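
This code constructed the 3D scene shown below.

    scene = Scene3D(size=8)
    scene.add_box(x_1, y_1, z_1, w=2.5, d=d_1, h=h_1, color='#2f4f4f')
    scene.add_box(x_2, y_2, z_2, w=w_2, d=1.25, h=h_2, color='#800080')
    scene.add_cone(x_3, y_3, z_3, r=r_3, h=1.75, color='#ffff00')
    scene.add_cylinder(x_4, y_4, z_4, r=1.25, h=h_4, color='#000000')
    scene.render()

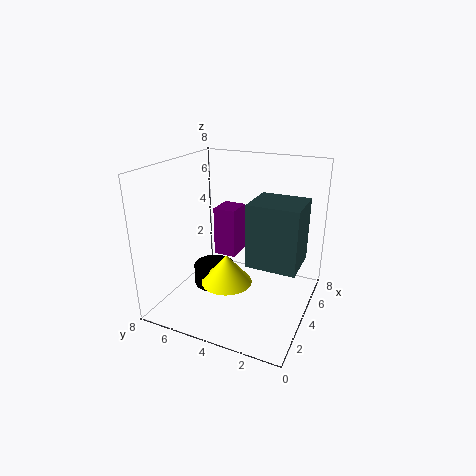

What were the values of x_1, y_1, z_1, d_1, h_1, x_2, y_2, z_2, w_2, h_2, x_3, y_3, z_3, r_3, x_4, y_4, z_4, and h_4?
x_1 = 3.25
y_1 = 0.5
z_1 = 2.75
d_1 = 2.75
h_1 = 3.5
x_2 = 4
y_2 = 4.25
z_2 = 2.75
w_2 = 1.5
h_2 = 2.75
x_3 = 4
y_3 = 4.75
z_3 = 1
r_3 = 1.5
x_4 = 4.75
y_4 = 6
z_4 = 0.25
h_4 = 1.25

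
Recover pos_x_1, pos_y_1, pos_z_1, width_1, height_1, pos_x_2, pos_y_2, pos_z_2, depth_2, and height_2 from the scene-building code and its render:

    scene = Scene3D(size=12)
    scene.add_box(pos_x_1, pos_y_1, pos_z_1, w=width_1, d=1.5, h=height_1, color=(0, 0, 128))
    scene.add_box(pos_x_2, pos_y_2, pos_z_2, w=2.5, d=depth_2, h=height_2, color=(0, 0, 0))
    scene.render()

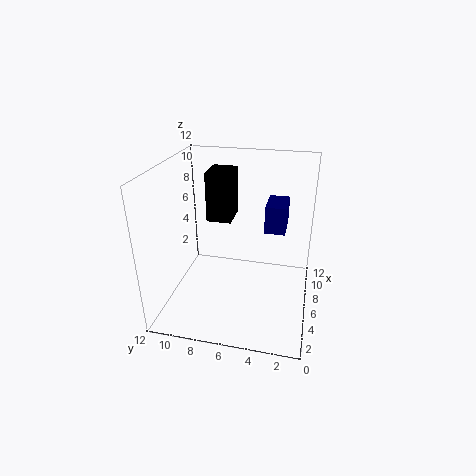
pos_x_1 = 3.5; pos_y_1 = 2; pos_z_1 = 8; width_1 = 2.5; height_1 = 2; pos_x_2 = 5.5; pos_y_2 = 6.5; pos_z_2 = 7.5; depth_2 = 2; height_2 = 4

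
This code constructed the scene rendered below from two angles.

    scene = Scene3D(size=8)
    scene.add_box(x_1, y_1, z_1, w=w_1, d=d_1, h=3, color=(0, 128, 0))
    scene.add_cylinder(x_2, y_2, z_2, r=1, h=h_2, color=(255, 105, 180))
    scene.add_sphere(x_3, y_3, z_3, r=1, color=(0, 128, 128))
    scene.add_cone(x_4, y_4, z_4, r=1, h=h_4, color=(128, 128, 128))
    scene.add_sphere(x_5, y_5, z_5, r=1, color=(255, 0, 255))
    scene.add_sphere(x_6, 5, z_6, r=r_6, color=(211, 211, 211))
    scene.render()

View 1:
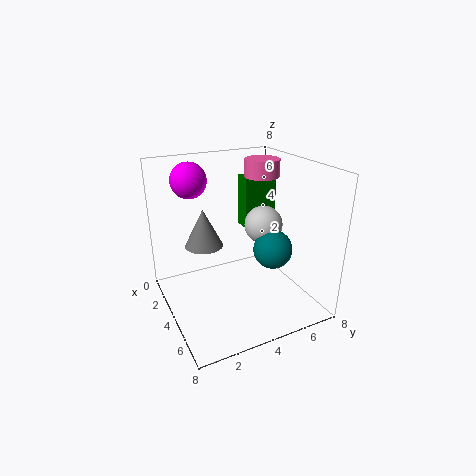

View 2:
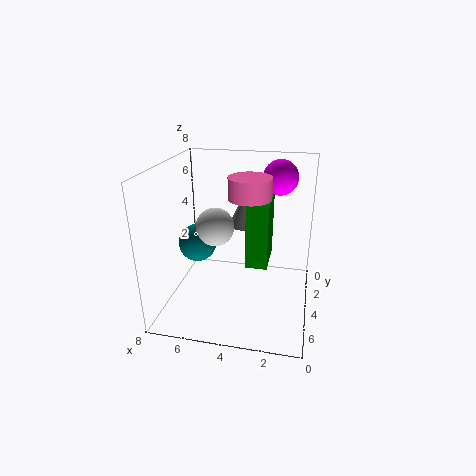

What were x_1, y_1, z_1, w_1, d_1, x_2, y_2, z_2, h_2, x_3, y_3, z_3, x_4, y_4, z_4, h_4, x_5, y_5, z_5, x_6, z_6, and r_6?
x_1 = 2; y_1 = 5; z_1 = 4; w_1 = 1; d_1 = 2; x_2 = 3; y_2 = 6; z_2 = 7; h_2 = 1; x_3 = 6; y_3 = 5; z_3 = 4; x_4 = 4; y_4 = 2; z_4 = 4; h_4 = 2; x_5 = 2; y_5 = 2; z_5 = 7; x_6 = 5; z_6 = 5; r_6 = 1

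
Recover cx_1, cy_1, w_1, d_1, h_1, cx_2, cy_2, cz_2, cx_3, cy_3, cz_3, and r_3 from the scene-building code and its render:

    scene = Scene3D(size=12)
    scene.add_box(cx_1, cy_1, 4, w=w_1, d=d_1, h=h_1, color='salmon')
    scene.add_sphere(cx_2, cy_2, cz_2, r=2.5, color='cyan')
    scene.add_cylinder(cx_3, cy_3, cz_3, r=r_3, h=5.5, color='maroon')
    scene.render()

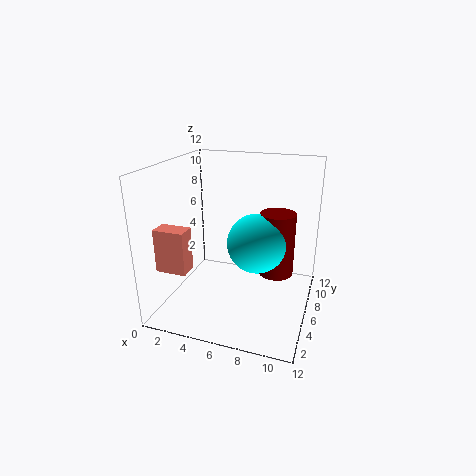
cx_1 = 0.5; cy_1 = 2; w_1 = 2.5; d_1 = 1.5; h_1 = 3.5; cx_2 = 7.5; cy_2 = 6.5; cz_2 = 5.5; cx_3 = 9; cy_3 = 7.5; cz_3 = 2.5; r_3 = 1.5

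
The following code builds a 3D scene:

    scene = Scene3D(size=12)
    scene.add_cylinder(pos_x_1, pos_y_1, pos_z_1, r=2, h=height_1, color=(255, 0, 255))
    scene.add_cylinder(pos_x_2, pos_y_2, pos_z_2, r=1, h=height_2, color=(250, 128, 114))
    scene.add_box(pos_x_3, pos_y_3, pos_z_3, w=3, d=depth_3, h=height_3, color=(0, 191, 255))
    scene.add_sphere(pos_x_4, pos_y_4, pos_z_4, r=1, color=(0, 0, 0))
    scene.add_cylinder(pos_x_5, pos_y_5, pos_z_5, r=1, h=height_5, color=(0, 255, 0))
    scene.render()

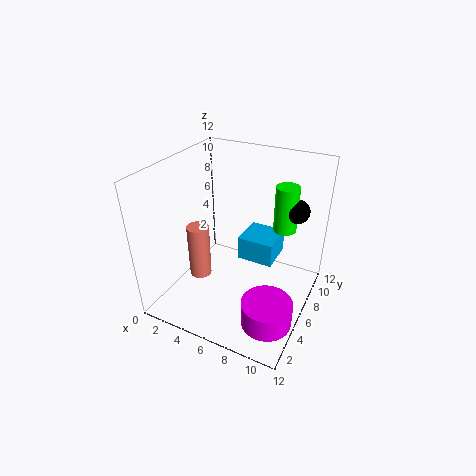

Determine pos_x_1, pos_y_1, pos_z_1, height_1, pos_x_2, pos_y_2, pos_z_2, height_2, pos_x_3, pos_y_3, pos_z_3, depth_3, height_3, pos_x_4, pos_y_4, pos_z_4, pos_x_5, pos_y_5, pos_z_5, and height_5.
pos_x_1 = 10; pos_y_1 = 3; pos_z_1 = 1; height_1 = 2; pos_x_2 = 2; pos_y_2 = 6; pos_z_2 = 1; height_2 = 5; pos_x_3 = 6; pos_y_3 = 6; pos_z_3 = 4; depth_3 = 3; height_3 = 2; pos_x_4 = 10; pos_y_4 = 9; pos_z_4 = 8; pos_x_5 = 9; pos_y_5 = 9; pos_z_5 = 6; height_5 = 4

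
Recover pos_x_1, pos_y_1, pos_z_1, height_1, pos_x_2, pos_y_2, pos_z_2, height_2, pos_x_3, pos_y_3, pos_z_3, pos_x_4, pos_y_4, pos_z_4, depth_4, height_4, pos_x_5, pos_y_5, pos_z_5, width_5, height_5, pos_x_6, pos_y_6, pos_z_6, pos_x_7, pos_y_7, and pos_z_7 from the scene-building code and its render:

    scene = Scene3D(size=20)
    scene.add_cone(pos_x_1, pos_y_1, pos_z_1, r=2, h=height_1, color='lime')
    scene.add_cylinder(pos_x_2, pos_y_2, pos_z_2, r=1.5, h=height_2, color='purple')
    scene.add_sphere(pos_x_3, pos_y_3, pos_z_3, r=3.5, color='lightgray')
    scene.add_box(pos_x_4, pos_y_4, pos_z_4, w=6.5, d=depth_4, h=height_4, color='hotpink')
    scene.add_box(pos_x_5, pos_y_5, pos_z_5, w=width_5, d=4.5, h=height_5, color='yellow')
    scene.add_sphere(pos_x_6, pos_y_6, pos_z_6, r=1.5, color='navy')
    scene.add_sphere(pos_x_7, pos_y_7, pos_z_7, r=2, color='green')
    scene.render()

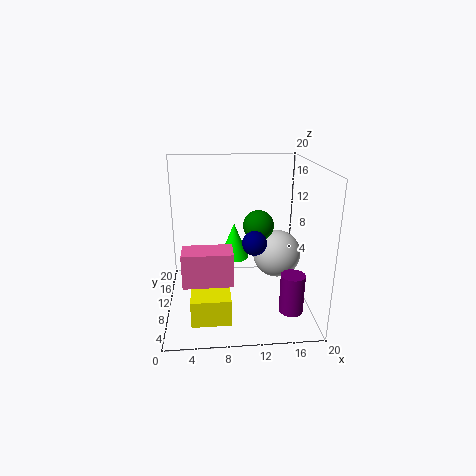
pos_x_1 = 9.5, pos_y_1 = 10.5, pos_z_1 = 7, height_1 = 5, pos_x_2 = 16, pos_y_2 = 2.5, pos_z_2 = 3, height_2 = 5, pos_x_3 = 16, pos_y_3 = 12, pos_z_3 = 6.5, pos_x_4 = 2.5, pos_y_4 = 4.5, pos_z_4 = 5.5, depth_4 = 3.5, height_4 = 4.5, pos_x_5 = 3.5, pos_y_5 = 2, pos_z_5 = 1.5, width_5 = 5, height_5 = 3.5, pos_x_6 = 11.5, pos_y_6 = 4.5, pos_z_6 = 11.5, pos_x_7 = 12.5, pos_y_7 = 8, pos_z_7 = 12.5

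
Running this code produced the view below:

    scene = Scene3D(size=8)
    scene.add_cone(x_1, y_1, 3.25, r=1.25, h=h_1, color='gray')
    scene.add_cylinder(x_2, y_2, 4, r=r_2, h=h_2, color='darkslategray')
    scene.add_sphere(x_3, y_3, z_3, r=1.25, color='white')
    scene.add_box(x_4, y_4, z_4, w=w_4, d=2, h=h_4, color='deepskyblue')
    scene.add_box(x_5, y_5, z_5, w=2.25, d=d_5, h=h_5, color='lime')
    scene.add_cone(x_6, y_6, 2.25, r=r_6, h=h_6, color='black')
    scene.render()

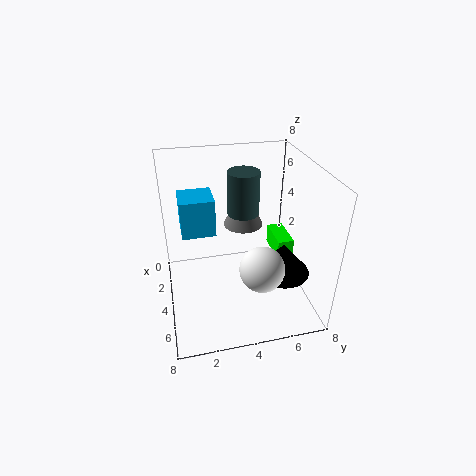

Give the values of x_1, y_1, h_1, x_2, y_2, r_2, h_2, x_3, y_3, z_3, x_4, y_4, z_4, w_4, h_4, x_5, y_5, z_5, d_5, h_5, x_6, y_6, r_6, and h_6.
x_1 = 1.25
y_1 = 5
h_1 = 2.5
x_2 = 1.25
y_2 = 5
r_2 = 1
h_2 = 2.75
x_3 = 5.5
y_3 = 5
z_3 = 2.75
x_4 = 0.75
y_4 = 1
z_4 = 3.5
w_4 = 2
h_4 = 2.25
x_5 = 1
y_5 = 6.75
z_5 = 1.5
d_5 = 1
h_5 = 1.25
x_6 = 5.25
y_6 = 6.25
r_6 = 1.5
h_6 = 1.75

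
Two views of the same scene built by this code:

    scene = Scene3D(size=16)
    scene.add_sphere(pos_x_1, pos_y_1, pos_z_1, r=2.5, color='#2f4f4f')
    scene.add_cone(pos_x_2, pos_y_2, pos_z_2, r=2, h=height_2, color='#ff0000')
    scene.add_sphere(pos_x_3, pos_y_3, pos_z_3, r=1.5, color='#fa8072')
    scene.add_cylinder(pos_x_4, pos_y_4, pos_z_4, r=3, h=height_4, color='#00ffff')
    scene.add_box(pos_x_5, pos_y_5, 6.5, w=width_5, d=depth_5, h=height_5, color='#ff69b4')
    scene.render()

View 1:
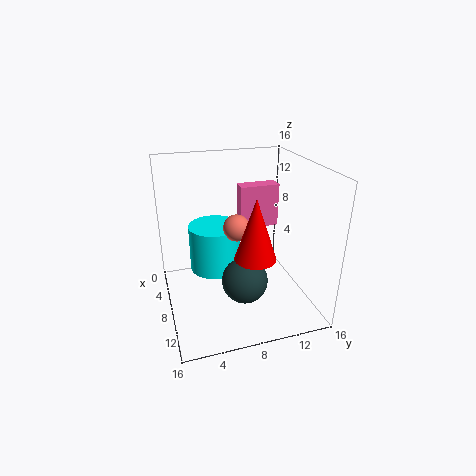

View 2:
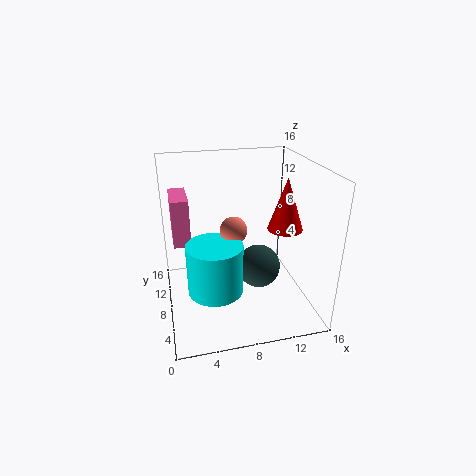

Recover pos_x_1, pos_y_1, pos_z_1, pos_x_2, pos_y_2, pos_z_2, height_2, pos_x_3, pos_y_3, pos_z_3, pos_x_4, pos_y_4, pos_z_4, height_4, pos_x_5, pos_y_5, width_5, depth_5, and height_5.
pos_x_1 = 10.5, pos_y_1 = 8, pos_z_1 = 4, pos_x_2 = 13.5, pos_y_2 = 8, pos_z_2 = 8.5, height_2 = 6, pos_x_3 = 7.5, pos_y_3 = 8, pos_z_3 = 9, pos_x_4 = 5, pos_y_4 = 6, pos_z_4 = 3, height_4 = 5.5, pos_x_5 = 1, pos_y_5 = 10, width_5 = 2, depth_5 = 5, height_5 = 5.5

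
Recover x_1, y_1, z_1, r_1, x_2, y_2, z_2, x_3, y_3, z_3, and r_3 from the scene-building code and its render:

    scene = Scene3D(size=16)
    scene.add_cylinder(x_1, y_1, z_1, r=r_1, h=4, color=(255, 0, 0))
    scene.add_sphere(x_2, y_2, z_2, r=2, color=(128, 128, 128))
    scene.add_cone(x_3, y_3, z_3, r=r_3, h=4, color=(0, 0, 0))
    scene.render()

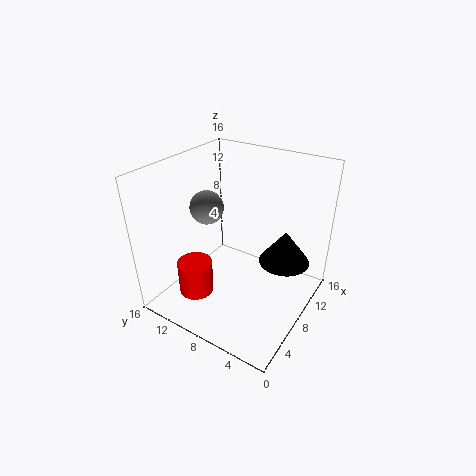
x_1 = 5, y_1 = 12, z_1 = 1, r_1 = 2, x_2 = 9, y_2 = 13, z_2 = 10, x_3 = 12, y_3 = 4, z_3 = 4, r_3 = 3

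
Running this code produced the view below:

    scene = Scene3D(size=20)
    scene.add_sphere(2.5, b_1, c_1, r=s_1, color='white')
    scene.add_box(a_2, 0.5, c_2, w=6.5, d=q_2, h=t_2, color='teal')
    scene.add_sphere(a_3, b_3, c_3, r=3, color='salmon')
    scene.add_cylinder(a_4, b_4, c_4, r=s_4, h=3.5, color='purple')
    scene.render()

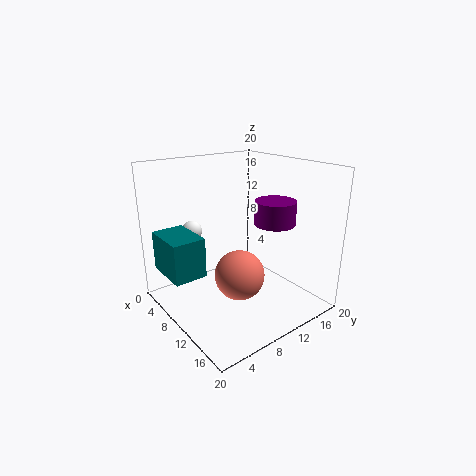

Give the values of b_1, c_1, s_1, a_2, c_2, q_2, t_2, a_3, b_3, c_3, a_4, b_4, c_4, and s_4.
b_1 = 7
c_1 = 9.5
s_1 = 1.5
a_2 = 3
c_2 = 5.5
q_2 = 4.5
t_2 = 5.5
a_3 = 15.5
b_3 = 6
c_3 = 8
a_4 = 11
b_4 = 16
c_4 = 11
s_4 = 3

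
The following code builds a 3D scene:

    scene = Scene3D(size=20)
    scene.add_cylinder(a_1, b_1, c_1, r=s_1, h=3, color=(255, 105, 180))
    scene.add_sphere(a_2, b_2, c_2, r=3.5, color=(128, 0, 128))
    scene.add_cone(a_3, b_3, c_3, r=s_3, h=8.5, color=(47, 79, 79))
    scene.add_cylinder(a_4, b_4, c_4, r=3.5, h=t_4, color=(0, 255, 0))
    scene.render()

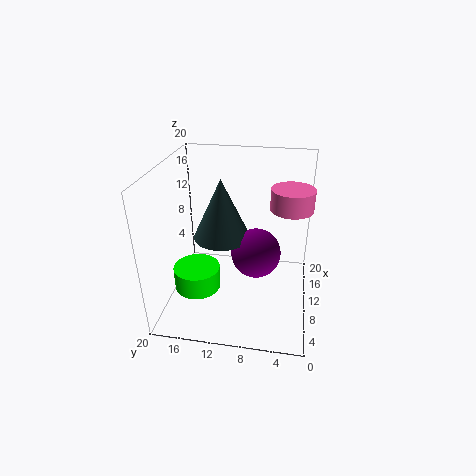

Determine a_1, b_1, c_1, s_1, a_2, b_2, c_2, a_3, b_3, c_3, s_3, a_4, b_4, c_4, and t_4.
a_1 = 13
b_1 = 3
c_1 = 13.5
s_1 = 3
a_2 = 10.5
b_2 = 7.5
c_2 = 7.5
a_3 = 11
b_3 = 12.5
c_3 = 9.5
s_3 = 4
a_4 = 10.5
b_4 = 16.5
c_4 = 0.5
t_4 = 3.5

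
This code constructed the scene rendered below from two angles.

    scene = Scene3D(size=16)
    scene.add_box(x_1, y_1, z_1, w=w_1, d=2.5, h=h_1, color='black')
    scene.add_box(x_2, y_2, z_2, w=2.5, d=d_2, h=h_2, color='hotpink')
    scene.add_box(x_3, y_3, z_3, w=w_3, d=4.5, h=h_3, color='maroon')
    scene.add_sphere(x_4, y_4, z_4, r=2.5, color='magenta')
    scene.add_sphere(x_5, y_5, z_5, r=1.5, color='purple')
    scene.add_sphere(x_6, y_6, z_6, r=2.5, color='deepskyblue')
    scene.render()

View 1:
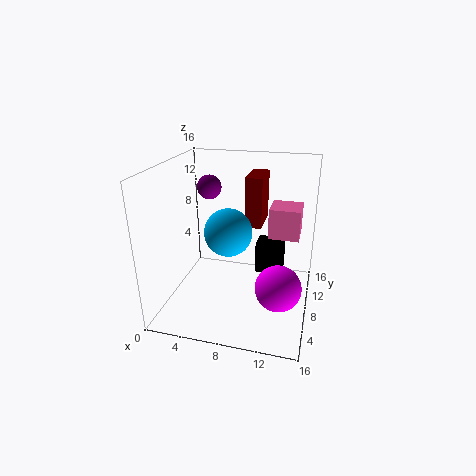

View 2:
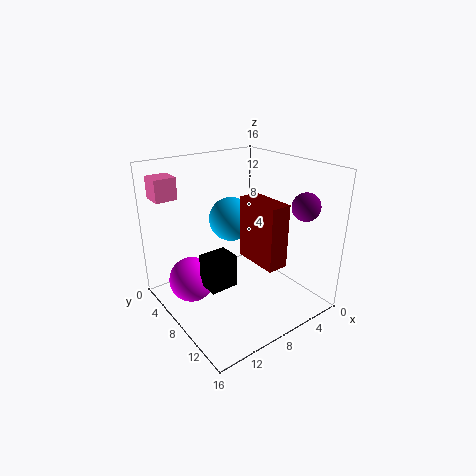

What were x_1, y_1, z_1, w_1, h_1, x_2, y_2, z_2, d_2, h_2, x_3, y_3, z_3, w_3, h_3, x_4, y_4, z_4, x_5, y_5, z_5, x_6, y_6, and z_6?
x_1 = 10; y_1 = 8; z_1 = 4; w_1 = 3; h_1 = 3.5; x_2 = 12.5; y_2 = 0.5; z_2 = 12; d_2 = 2.5; h_2 = 2.5; x_3 = 8; y_3 = 11; z_3 = 8; w_3 = 2; h_3 = 6; x_4 = 13; y_4 = 6; z_4 = 3.5; x_5 = 3; y_5 = 13; z_5 = 12; x_6 = 7.5; y_6 = 6; z_6 = 9.5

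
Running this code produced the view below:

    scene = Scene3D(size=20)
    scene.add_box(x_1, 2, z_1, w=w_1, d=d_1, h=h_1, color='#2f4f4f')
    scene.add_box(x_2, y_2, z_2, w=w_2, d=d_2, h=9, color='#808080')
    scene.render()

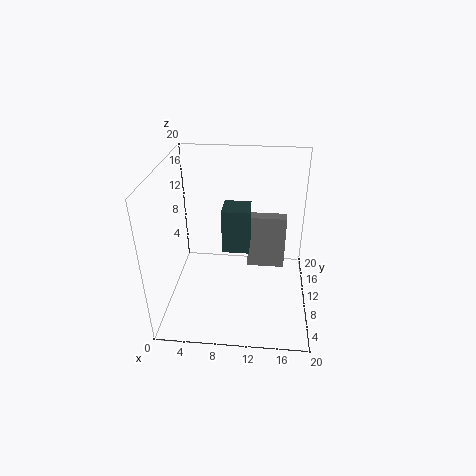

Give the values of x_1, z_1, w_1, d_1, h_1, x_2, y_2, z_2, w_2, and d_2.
x_1 = 9; z_1 = 13; w_1 = 3; d_1 = 3; h_1 = 5; x_2 = 11; y_2 = 16; z_2 = 1; w_2 = 6; d_2 = 2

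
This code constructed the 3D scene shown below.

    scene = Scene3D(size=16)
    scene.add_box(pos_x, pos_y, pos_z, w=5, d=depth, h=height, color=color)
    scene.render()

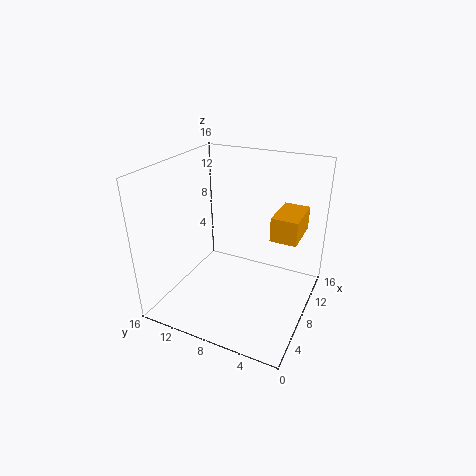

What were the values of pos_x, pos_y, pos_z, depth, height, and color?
pos_x = 9.25
pos_y = 1.75
pos_z = 7.75
depth = 3
height = 2.75
color = 'orange'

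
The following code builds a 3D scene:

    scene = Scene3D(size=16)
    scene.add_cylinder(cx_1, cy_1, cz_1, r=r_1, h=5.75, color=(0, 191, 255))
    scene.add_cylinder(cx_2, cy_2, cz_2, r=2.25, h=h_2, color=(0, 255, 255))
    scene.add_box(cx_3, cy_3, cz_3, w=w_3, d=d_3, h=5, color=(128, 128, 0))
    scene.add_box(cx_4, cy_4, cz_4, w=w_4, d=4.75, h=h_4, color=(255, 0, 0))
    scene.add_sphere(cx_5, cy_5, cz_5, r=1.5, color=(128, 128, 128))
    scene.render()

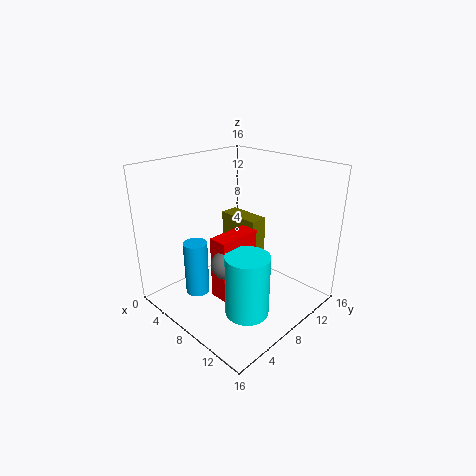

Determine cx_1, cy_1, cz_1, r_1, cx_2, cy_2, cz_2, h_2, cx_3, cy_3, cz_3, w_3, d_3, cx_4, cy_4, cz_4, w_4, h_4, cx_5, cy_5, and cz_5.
cx_1 = 6.75, cy_1 = 3, cz_1 = 3, r_1 = 1.25, cx_2 = 12.25, cy_2 = 5, cz_2 = 2, h_2 = 6.5, cx_3 = 2.25, cy_3 = 11, cz_3 = 3.75, w_3 = 5.25, d_3 = 2.25, cx_4 = 8.25, cy_4 = 3.75, cz_4 = 2.75, w_4 = 2, h_4 = 6.75, cx_5 = 10, cy_5 = 4.25, cz_5 = 7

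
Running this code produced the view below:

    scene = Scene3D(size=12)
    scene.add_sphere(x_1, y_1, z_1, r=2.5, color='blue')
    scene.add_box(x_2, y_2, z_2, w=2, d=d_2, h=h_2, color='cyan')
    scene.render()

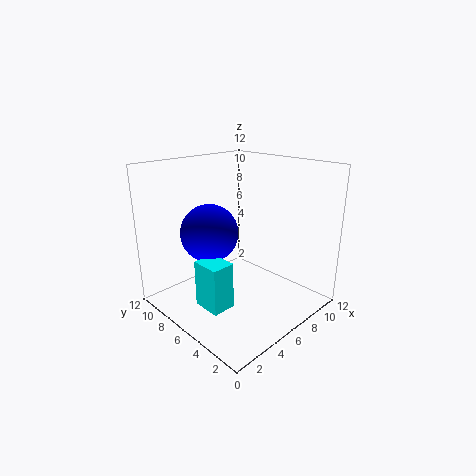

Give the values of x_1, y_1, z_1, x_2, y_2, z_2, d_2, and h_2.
x_1 = 5
y_1 = 8.5
z_1 = 6
x_2 = 2.5
y_2 = 5
z_2 = 0.5
d_2 = 2.5
h_2 = 4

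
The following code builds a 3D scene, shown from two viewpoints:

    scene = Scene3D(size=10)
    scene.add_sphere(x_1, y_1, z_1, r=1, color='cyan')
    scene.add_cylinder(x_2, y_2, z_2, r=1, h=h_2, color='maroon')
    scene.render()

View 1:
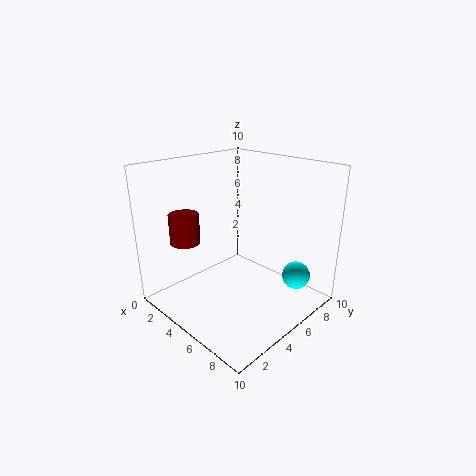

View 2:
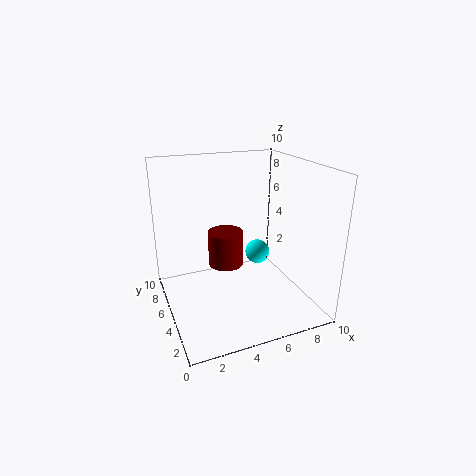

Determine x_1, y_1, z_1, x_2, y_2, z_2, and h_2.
x_1 = 8; y_1 = 8; z_1 = 2; x_2 = 3; y_2 = 2; z_2 = 5; h_2 = 2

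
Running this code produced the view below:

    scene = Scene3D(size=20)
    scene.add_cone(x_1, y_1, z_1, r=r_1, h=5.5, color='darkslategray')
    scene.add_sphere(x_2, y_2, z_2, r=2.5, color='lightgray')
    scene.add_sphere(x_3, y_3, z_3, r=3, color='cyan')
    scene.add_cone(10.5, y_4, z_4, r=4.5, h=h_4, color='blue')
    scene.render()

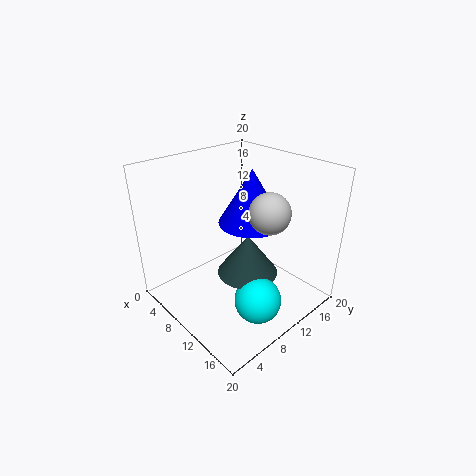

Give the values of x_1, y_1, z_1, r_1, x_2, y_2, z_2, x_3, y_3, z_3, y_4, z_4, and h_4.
x_1 = 13, y_1 = 9, z_1 = 6.5, r_1 = 4, x_2 = 16, y_2 = 9.5, z_2 = 16, x_3 = 16.5, y_3 = 7.5, z_3 = 4.5, y_4 = 12, z_4 = 12, h_4 = 7.5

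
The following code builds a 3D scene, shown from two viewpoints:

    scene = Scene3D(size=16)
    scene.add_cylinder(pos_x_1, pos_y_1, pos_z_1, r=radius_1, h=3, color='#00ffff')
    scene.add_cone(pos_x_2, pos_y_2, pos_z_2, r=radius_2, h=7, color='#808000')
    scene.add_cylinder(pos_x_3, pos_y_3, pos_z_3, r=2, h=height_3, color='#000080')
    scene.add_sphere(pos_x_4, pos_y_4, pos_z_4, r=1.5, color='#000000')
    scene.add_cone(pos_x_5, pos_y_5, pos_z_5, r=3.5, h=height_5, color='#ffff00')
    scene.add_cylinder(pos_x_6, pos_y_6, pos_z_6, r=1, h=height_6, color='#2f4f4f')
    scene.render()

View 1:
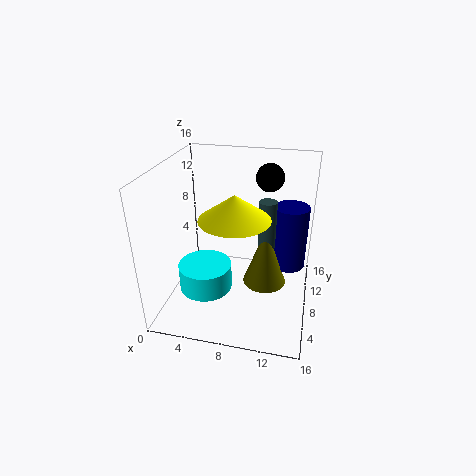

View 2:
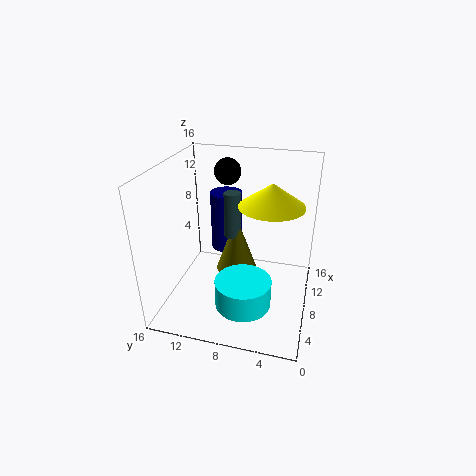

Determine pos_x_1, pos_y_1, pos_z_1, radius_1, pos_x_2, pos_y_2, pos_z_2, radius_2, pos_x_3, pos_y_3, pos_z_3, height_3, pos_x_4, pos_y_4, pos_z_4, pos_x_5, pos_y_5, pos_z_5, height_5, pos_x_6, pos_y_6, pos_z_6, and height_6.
pos_x_1 = 4.5, pos_y_1 = 6.5, pos_z_1 = 2, radius_1 = 3, pos_x_2 = 11, pos_y_2 = 9, pos_z_2 = 2, radius_2 = 2.5, pos_x_3 = 13.5, pos_y_3 = 11, pos_z_3 = 3.5, height_3 = 7.5, pos_x_4 = 11, pos_y_4 = 10, pos_z_4 = 14.5, pos_x_5 = 8.5, pos_y_5 = 4.5, pos_z_5 = 12, height_5 = 2.5, pos_x_6 = 11, pos_y_6 = 9.5, pos_z_6 = 6.5, height_6 = 5.5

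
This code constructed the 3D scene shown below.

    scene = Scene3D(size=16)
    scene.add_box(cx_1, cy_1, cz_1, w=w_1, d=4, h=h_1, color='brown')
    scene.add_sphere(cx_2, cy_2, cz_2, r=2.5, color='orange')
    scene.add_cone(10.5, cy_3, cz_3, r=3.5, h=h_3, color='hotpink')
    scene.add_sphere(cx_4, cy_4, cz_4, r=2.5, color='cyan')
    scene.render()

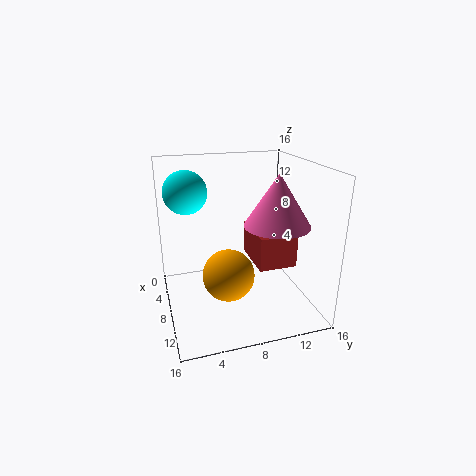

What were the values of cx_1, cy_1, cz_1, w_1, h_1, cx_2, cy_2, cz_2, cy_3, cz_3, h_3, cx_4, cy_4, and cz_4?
cx_1 = 7
cy_1 = 9
cz_1 = 6
w_1 = 5.5
h_1 = 3.5
cx_2 = 13
cy_2 = 5.5
cz_2 = 6.5
cy_3 = 11.5
cz_3 = 10
h_3 = 5.5
cx_4 = 4
cy_4 = 3
cz_4 = 12.5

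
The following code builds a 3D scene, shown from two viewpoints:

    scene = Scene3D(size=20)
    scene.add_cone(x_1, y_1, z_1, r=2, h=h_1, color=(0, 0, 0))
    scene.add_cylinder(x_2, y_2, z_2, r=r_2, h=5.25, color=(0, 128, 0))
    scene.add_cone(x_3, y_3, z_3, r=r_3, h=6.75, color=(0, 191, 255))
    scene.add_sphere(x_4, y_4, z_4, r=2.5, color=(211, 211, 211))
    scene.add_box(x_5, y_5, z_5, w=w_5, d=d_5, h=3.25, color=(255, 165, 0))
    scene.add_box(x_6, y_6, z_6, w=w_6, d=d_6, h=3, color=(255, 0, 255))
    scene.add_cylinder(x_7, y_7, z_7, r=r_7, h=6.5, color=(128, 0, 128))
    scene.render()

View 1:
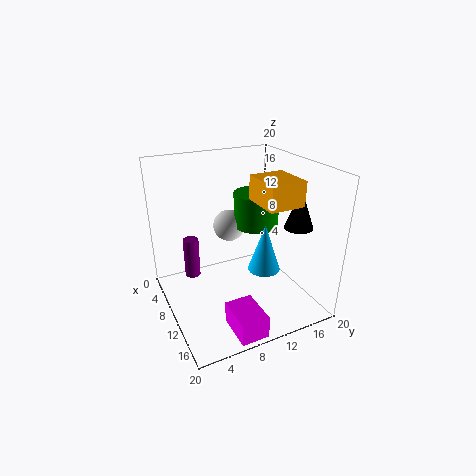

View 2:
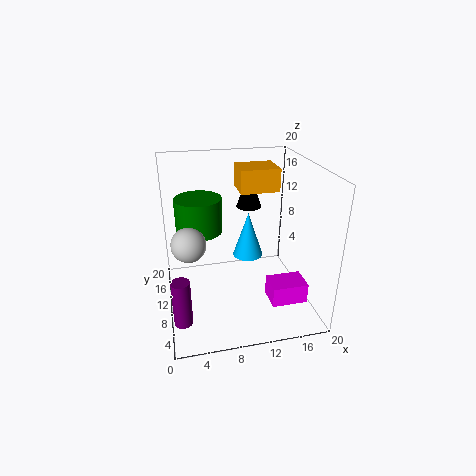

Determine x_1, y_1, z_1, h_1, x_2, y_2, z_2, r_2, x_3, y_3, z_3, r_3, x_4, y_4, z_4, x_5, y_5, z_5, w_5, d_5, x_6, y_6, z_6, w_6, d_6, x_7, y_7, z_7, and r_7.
x_1 = 13.5, y_1 = 17.5, z_1 = 11.5, h_1 = 5.5, x_2 = 5.25, y_2 = 15.5, z_2 = 9, r_2 = 3.5, x_3 = 12.25, y_3 = 13, z_3 = 5.5, r_3 = 2.25, x_4 = 3.25, y_4 = 11.75, z_4 = 8.75, x_5 = 10.75, y_5 = 11.25, z_5 = 15.75, w_5 = 5.5, d_5 = 4.75, x_6 = 14.25, y_6 = 6, z_6 = 0.25, w_6 = 5.25, d_6 = 3.75, x_7 = 1.5, y_7 = 5.75, z_7 = 0.25, r_7 = 1.25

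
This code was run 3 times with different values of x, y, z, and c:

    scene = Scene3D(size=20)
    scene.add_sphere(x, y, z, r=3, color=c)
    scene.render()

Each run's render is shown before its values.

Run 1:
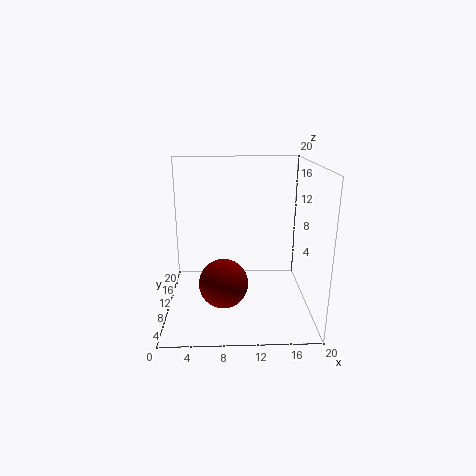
x = 8
y = 3.5
z = 6.5
c = 'maroon'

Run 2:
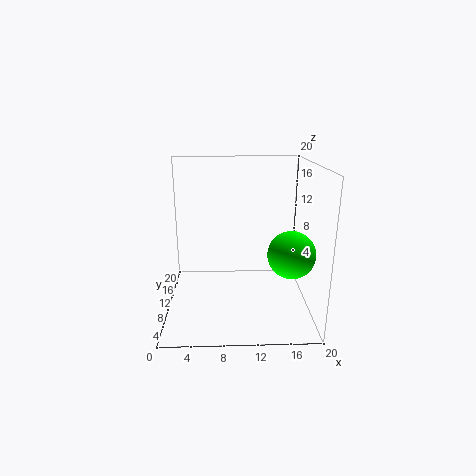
x = 16.5
y = 5
z = 9.5
c = 'lime'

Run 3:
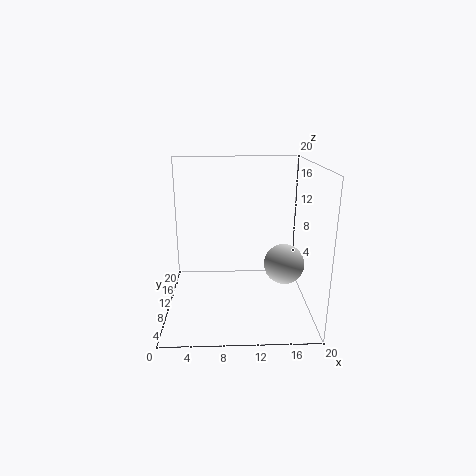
x = 17
y = 12
z = 5
c = 'lightgray'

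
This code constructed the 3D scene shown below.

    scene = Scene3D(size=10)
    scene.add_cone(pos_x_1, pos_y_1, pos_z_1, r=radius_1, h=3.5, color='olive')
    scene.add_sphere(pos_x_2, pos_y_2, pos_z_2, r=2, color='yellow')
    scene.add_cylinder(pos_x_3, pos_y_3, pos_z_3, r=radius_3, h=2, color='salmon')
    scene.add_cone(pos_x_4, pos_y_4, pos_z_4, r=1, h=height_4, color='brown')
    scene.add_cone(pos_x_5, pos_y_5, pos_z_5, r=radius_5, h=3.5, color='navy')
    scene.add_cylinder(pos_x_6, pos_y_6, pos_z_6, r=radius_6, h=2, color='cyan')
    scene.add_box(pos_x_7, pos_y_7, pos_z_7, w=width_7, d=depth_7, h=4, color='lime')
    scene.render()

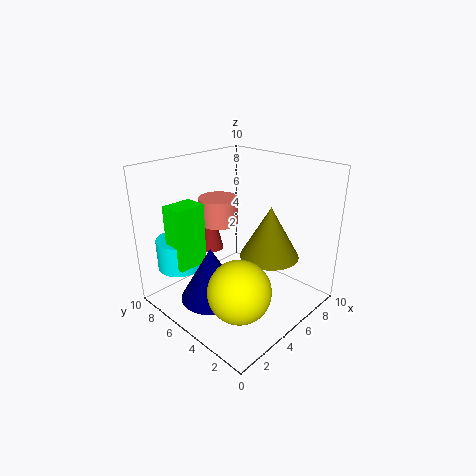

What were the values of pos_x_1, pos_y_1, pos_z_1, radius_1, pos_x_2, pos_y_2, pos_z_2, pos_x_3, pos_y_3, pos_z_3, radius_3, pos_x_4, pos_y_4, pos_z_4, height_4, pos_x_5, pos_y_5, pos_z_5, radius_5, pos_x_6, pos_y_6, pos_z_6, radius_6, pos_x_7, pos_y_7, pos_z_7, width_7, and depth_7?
pos_x_1 = 6
pos_y_1 = 3
pos_z_1 = 4
radius_1 = 2
pos_x_2 = 2.5
pos_y_2 = 2.5
pos_z_2 = 3
pos_x_3 = 6
pos_y_3 = 8
pos_z_3 = 5
radius_3 = 1.5
pos_x_4 = 6
pos_y_4 = 9
pos_z_4 = 2.5
height_4 = 4
pos_x_5 = 2
pos_y_5 = 4.5
pos_z_5 = 2
radius_5 = 2
pos_x_6 = 1.5
pos_y_6 = 7
pos_z_6 = 3.5
radius_6 = 1.5
pos_x_7 = 0.5
pos_y_7 = 5.5
pos_z_7 = 4
width_7 = 2
depth_7 = 1.5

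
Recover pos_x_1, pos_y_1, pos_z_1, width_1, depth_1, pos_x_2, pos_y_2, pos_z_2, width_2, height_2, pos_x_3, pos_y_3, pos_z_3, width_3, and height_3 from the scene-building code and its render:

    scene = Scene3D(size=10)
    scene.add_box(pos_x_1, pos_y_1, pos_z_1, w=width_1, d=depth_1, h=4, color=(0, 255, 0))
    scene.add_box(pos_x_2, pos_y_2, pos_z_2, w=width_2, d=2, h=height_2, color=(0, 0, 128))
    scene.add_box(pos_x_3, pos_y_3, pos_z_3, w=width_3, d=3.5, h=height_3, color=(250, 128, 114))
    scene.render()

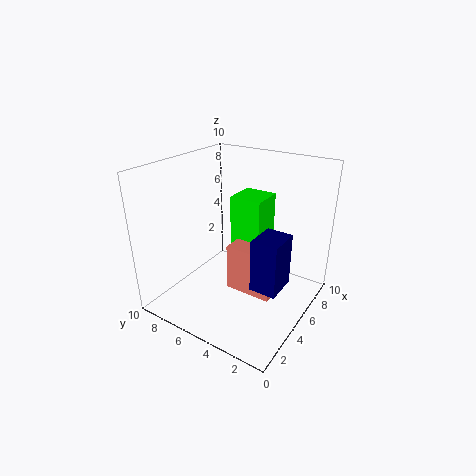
pos_x_1 = 7
pos_y_1 = 4.5
pos_z_1 = 3
width_1 = 2.5
depth_1 = 2.5
pos_x_2 = 5
pos_y_2 = 2
pos_z_2 = 1
width_2 = 2.5
height_2 = 4
pos_x_3 = 5
pos_y_3 = 2.5
pos_z_3 = 0.5
width_3 = 1.5
height_3 = 3.5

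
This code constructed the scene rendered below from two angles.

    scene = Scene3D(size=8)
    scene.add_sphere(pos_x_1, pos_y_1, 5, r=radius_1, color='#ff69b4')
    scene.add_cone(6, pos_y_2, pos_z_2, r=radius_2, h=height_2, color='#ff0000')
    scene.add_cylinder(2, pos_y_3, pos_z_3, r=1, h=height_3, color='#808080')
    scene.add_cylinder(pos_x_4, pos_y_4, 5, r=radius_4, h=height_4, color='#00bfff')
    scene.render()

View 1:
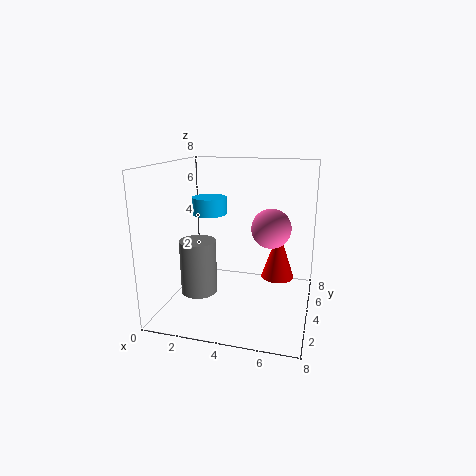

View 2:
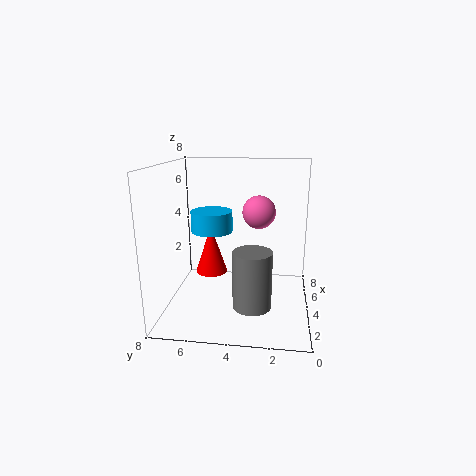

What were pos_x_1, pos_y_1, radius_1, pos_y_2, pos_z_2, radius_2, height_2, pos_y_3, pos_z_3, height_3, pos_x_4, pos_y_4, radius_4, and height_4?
pos_x_1 = 6; pos_y_1 = 3; radius_1 = 1; pos_y_2 = 6; pos_z_2 = 1; radius_2 = 1; height_2 = 3; pos_y_3 = 3; pos_z_3 = 1; height_3 = 3; pos_x_4 = 2; pos_y_4 = 5; radius_4 = 1; height_4 = 1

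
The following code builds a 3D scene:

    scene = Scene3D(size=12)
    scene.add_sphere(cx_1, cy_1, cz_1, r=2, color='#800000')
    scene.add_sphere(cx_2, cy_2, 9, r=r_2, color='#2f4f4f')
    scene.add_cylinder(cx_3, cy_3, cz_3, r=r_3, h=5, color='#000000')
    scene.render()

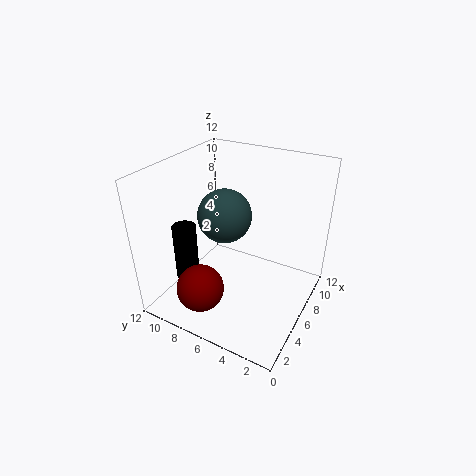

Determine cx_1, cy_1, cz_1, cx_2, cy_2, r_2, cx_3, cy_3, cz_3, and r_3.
cx_1 = 3
cy_1 = 8
cz_1 = 2
cx_2 = 4
cy_2 = 6
r_2 = 2
cx_3 = 4
cy_3 = 10
cz_3 = 2
r_3 = 1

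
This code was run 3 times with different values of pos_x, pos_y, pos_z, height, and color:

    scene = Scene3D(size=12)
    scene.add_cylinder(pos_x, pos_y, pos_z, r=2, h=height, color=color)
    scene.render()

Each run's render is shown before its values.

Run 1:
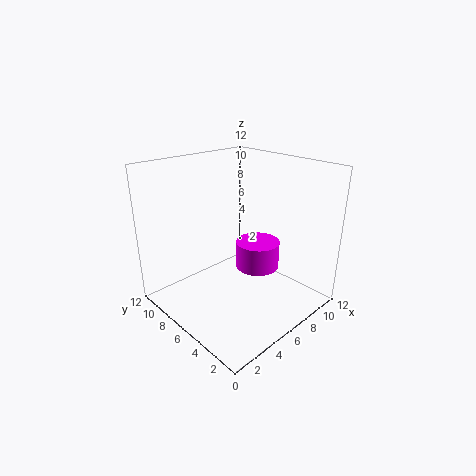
pos_x = 9, pos_y = 6.5, pos_z = 2, height = 2.5, color = 'magenta'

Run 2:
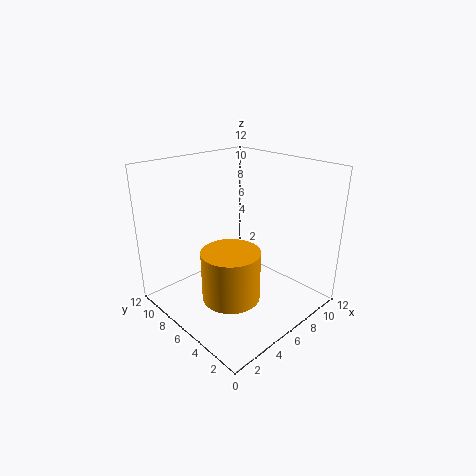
pos_x = 2, pos_y = 2.5, pos_z = 4, height = 3.5, color = 'orange'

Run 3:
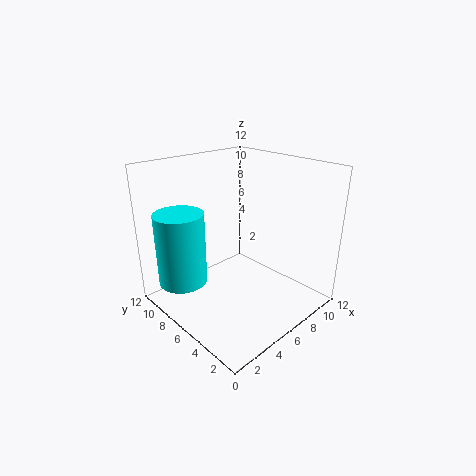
pos_x = 2, pos_y = 8.5, pos_z = 2.5, height = 6, color = 'cyan'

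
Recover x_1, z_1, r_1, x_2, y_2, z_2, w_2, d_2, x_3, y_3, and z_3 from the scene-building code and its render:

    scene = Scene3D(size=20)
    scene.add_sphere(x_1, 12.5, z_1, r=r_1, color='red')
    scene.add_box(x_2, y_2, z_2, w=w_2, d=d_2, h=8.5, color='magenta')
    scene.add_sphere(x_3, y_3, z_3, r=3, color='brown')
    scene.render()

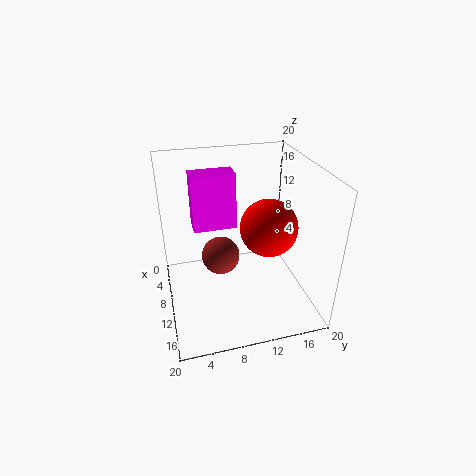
x_1 = 15; z_1 = 14; r_1 = 3.5; x_2 = 2; y_2 = 4.5; z_2 = 9; w_2 = 3.5; d_2 = 6.5; x_3 = 5; y_3 = 8.5; z_3 = 4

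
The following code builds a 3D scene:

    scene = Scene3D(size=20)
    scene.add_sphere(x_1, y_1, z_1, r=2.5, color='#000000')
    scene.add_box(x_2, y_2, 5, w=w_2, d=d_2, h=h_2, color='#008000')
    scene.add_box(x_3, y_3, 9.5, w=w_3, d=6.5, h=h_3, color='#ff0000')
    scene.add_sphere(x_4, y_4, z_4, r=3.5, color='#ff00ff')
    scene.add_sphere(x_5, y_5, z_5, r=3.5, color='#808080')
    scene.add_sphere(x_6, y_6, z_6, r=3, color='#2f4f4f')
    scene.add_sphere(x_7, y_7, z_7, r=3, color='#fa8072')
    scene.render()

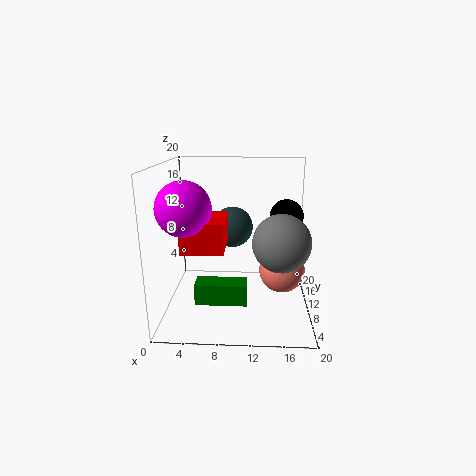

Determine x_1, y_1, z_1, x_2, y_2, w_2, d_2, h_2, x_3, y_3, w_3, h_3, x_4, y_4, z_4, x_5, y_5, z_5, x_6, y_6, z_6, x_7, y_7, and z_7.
x_1 = 17; y_1 = 14.5; z_1 = 12; x_2 = 5.5; y_2 = 0.5; w_2 = 6; d_2 = 2.5; h_2 = 2.5; x_3 = 3; y_3 = 4.5; w_3 = 5.5; h_3 = 4; x_4 = 3.5; y_4 = 6; z_4 = 15; x_5 = 15.5; y_5 = 4; z_5 = 11.5; x_6 = 9; y_6 = 13.5; z_6 = 10.5; x_7 = 16; y_7 = 7.5; z_7 = 6.5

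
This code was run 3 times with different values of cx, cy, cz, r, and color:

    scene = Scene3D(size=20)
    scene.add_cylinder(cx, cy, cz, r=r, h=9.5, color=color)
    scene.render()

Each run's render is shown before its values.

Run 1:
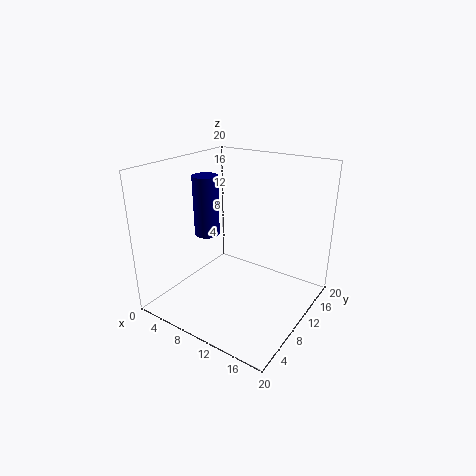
cx = 2
cy = 13
cz = 7.5
r = 2
color = 'navy'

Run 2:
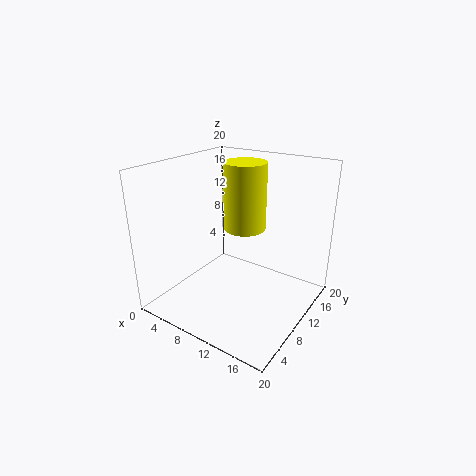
cx = 9.5
cy = 12.5
cz = 10.5
r = 3
color = 'yellow'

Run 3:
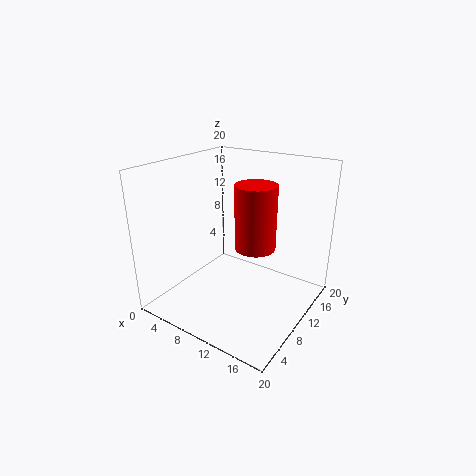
cx = 11
cy = 13
cz = 7.5
r = 3
color = 'red'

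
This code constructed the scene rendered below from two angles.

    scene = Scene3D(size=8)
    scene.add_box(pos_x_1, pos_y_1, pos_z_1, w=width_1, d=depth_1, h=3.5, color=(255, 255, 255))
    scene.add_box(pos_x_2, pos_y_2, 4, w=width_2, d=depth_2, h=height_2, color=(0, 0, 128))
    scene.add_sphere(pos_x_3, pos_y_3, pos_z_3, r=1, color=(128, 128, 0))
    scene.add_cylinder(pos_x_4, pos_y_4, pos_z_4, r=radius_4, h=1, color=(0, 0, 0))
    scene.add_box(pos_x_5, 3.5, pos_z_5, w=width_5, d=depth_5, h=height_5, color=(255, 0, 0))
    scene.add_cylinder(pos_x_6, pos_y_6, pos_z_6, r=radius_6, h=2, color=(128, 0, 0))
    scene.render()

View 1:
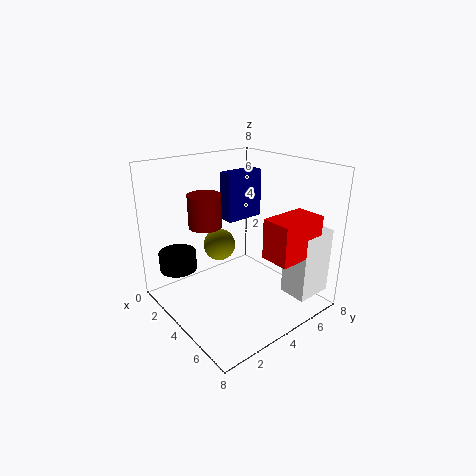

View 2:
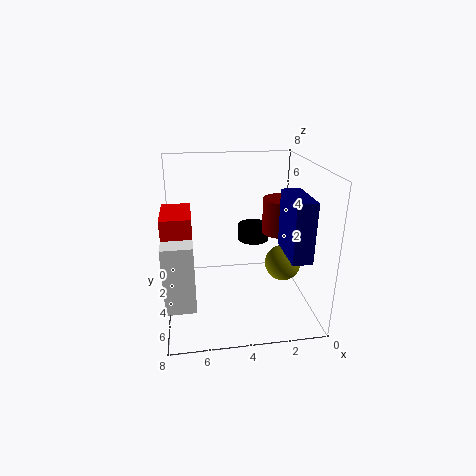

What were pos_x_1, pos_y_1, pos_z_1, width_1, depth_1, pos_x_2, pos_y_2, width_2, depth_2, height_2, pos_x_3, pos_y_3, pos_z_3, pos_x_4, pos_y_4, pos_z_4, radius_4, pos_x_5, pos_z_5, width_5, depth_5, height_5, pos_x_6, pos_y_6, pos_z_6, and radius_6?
pos_x_1 = 6.5, pos_y_1 = 5, pos_z_1 = 1.5, width_1 = 1.5, depth_1 = 2, pos_x_2 = 1, pos_y_2 = 5, width_2 = 1, depth_2 = 2.5, height_2 = 3, pos_x_3 = 1.5, pos_y_3 = 4.5, pos_z_3 = 2.5, pos_x_4 = 2.5, pos_y_4 = 1, pos_z_4 = 2.5, radius_4 = 1, pos_x_5 = 6.5, pos_z_5 = 4, width_5 = 1.5, depth_5 = 2.5, height_5 = 2, pos_x_6 = 1.5, pos_y_6 = 3.5, pos_z_6 = 4, radius_6 = 1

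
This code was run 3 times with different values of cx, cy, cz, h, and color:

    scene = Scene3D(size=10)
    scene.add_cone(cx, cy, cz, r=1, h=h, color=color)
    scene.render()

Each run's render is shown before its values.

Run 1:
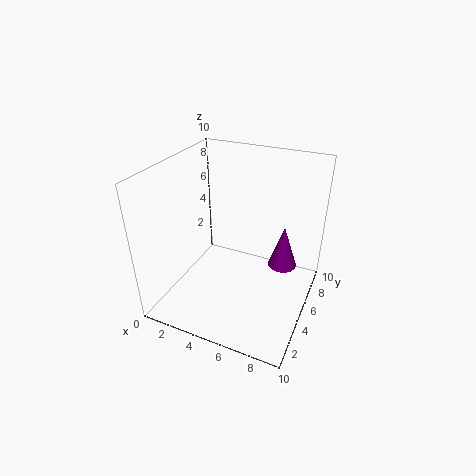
cx = 8, cy = 6, cz = 3, h = 3, color = 'purple'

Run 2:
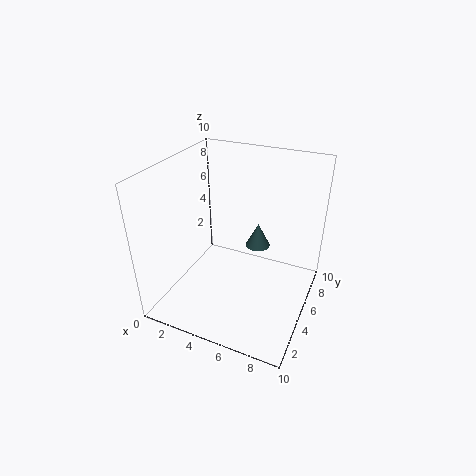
cx = 5, cy = 9, cz = 2, h = 2, color = 'darkslategray'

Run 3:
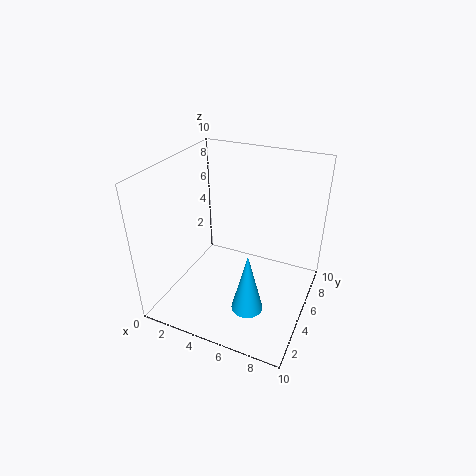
cx = 7, cy = 2, cz = 2, h = 4, color = 'deepskyblue'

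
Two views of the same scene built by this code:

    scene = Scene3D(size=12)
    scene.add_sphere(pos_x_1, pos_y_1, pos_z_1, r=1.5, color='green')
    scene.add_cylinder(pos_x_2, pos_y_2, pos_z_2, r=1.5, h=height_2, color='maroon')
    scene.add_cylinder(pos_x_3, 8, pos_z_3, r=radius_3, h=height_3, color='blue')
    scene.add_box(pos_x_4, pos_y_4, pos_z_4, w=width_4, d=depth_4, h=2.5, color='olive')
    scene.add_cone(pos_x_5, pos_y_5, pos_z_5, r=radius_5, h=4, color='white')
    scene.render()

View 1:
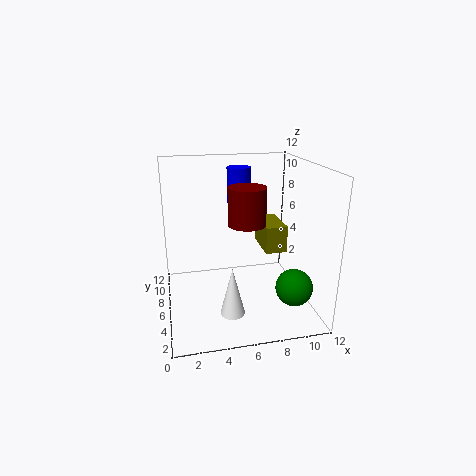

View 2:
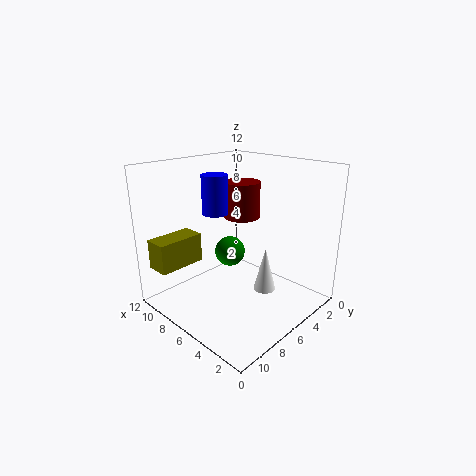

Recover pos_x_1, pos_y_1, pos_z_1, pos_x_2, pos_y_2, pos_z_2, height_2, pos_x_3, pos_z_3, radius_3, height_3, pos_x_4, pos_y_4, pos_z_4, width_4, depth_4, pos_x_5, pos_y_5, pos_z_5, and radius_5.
pos_x_1 = 10; pos_y_1 = 3; pos_z_1 = 2.5; pos_x_2 = 6.5; pos_y_2 = 5; pos_z_2 = 7.5; height_2 = 3; pos_x_3 = 6.5; pos_z_3 = 8.5; radius_3 = 1; height_3 = 3; pos_x_4 = 9; pos_y_4 = 7.5; pos_z_4 = 3.5; width_4 = 2; depth_4 = 4; pos_x_5 = 5; pos_y_5 = 3.5; pos_z_5 = 0.5; radius_5 = 1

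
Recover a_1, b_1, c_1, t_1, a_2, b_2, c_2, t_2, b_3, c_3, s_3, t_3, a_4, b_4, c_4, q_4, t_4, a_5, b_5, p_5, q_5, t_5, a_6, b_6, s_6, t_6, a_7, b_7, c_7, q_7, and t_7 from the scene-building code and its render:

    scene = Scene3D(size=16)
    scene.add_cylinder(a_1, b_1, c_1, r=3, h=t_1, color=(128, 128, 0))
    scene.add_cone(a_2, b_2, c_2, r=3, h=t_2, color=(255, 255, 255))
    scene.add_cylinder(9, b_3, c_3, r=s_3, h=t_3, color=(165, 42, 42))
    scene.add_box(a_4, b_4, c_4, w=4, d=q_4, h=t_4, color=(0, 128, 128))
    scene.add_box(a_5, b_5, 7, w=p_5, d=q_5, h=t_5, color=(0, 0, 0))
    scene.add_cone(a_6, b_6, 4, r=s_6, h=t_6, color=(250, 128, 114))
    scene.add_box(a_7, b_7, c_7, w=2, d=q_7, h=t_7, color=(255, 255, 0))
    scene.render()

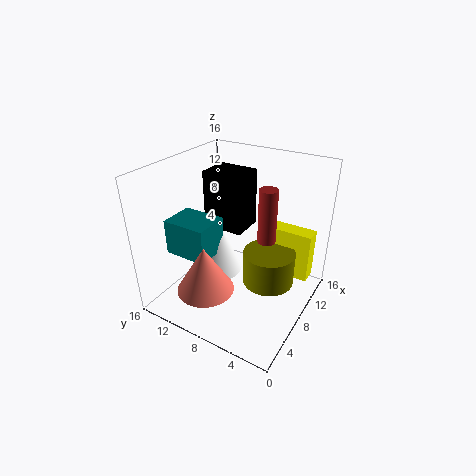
a_1 = 10
b_1 = 5
c_1 = 2
t_1 = 4
a_2 = 8
b_2 = 11
c_2 = 3
t_2 = 7
b_3 = 5
c_3 = 8
s_3 = 1
t_3 = 6
a_4 = 4
b_4 = 10
c_4 = 6
q_4 = 5
t_4 = 4
a_5 = 10
b_5 = 9
p_5 = 4
q_5 = 5
t_5 = 7
a_6 = 3
b_6 = 9
s_6 = 3
t_6 = 5
a_7 = 12
b_7 = 1
c_7 = 2
q_7 = 5
t_7 = 6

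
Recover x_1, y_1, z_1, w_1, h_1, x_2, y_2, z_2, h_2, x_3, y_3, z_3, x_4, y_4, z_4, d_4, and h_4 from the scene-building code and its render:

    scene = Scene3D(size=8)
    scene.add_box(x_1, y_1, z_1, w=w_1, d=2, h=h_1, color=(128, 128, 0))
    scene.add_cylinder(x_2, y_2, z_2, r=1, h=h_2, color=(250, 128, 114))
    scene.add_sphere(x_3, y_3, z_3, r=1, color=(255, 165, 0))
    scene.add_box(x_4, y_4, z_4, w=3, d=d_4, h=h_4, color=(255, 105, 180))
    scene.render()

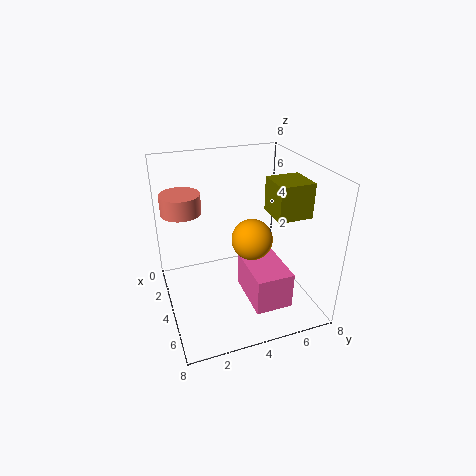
x_1 = 3, y_1 = 6, z_1 = 5, w_1 = 2, h_1 = 2, x_2 = 4, y_2 = 1, z_2 = 6, h_2 = 1, x_3 = 6, y_3 = 4, z_3 = 5, x_4 = 4, y_4 = 4, z_4 = 1, d_4 = 2, h_4 = 2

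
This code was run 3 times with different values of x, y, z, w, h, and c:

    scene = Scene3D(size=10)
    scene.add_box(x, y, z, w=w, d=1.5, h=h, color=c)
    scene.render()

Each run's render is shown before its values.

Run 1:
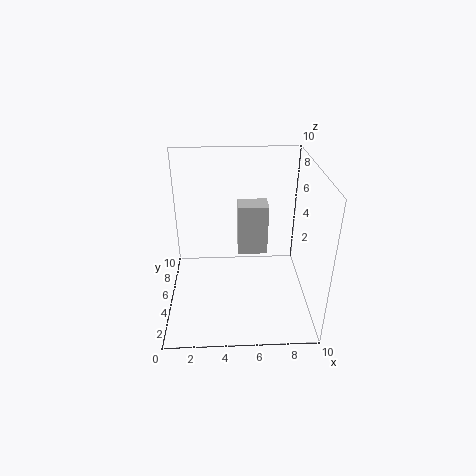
x = 5, y = 4.5, z = 4, w = 2, h = 3.5, c = 'lightgray'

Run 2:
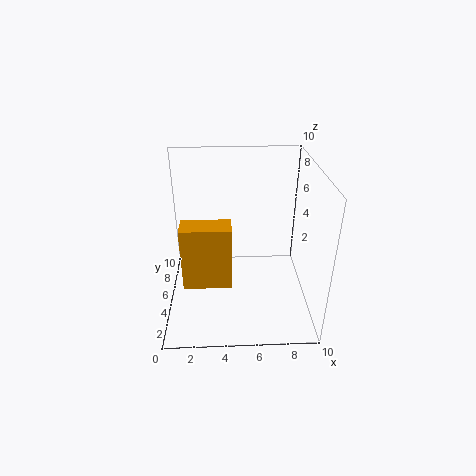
x = 1.5, y = 1.5, z = 3.5, w = 3, h = 4, c = 'orange'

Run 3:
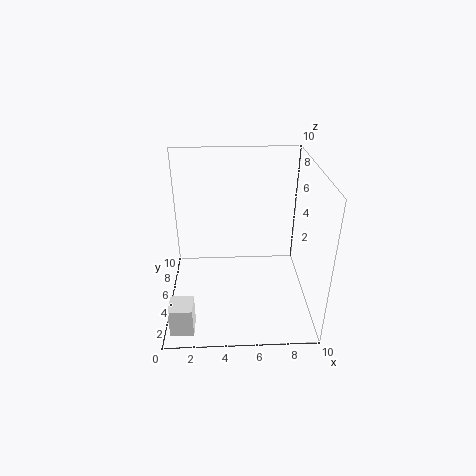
x = 0.5, y = 0.5, z = 0.5, w = 1.5, h = 2, c = 'white'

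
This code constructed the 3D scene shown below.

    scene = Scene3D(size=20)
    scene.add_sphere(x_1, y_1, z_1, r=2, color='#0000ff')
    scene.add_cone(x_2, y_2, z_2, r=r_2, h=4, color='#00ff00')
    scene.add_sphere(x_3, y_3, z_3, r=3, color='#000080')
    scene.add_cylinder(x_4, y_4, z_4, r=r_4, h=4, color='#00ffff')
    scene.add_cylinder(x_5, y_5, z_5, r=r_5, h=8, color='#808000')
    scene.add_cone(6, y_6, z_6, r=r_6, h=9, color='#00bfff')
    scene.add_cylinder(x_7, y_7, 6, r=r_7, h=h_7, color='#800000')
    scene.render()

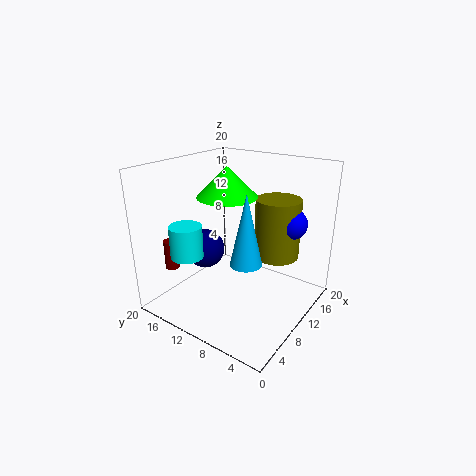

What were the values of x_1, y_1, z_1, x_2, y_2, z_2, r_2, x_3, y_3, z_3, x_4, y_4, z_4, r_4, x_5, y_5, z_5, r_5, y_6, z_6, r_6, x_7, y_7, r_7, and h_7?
x_1 = 12, y_1 = 3, z_1 = 13, x_2 = 9, y_2 = 11, z_2 = 16, r_2 = 4, x_3 = 11, y_3 = 17, z_3 = 6, x_4 = 2, y_4 = 12, z_4 = 10, r_4 = 2, x_5 = 12, y_5 = 5, z_5 = 8, r_5 = 3, y_6 = 6, z_6 = 9, r_6 = 2, x_7 = 4, y_7 = 17, r_7 = 1, h_7 = 4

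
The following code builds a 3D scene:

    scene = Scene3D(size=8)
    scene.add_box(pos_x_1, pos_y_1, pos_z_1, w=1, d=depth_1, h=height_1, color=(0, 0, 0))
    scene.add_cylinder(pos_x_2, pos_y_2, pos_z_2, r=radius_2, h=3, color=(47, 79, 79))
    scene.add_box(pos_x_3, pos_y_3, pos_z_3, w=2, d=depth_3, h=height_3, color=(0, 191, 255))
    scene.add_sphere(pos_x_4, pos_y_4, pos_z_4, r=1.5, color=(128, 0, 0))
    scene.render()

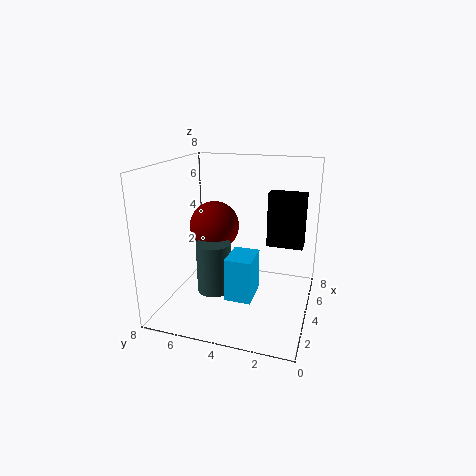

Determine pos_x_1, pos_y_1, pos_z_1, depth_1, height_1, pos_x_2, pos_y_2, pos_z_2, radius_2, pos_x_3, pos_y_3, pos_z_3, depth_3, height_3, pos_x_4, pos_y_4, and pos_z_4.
pos_x_1 = 4.5; pos_y_1 = 0.5; pos_z_1 = 3.5; depth_1 = 2; height_1 = 3; pos_x_2 = 4; pos_y_2 = 5.5; pos_z_2 = 0.5; radius_2 = 1; pos_x_3 = 3; pos_y_3 = 3; pos_z_3 = 0.5; depth_3 = 1.5; height_3 = 2.5; pos_x_4 = 5.5; pos_y_4 = 6; pos_z_4 = 4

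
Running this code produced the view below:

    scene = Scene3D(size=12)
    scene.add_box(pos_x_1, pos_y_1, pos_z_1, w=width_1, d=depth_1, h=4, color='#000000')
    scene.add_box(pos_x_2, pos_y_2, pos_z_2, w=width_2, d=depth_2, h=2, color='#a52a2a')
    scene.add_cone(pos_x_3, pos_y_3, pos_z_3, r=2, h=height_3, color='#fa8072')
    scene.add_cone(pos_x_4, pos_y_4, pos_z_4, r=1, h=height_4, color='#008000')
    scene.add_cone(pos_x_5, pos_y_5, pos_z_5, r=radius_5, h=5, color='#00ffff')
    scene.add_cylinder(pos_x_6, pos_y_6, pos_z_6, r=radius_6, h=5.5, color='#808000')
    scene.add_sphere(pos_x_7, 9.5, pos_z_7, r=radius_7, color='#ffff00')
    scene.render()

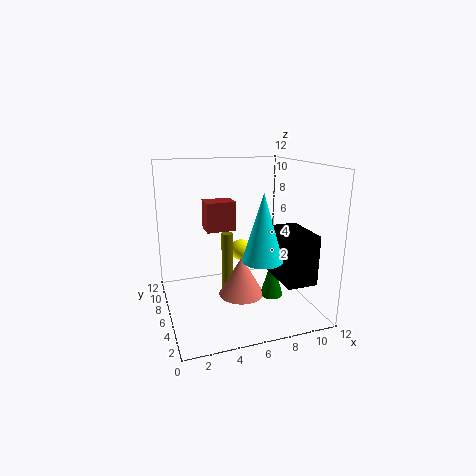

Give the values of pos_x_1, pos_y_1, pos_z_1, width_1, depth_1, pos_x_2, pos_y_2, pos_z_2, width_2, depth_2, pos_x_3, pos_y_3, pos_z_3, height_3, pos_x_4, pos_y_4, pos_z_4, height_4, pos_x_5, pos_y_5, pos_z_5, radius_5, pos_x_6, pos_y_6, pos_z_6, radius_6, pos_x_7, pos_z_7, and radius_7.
pos_x_1 = 8.5, pos_y_1 = 1.5, pos_z_1 = 3, width_1 = 2.5, depth_1 = 4, pos_x_2 = 2.5, pos_y_2 = 2, pos_z_2 = 8, width_2 = 2, depth_2 = 1.5, pos_x_3 = 6.5, pos_y_3 = 6.5, pos_z_3 = 0.5, height_3 = 3.5, pos_x_4 = 9, pos_y_4 = 5.5, pos_z_4 = 0.5, height_4 = 3.5, pos_x_5 = 6.5, pos_y_5 = 2, pos_z_5 = 5.5, radius_5 = 1.5, pos_x_6 = 5.5, pos_y_6 = 7.5, pos_z_6 = 0.5, radius_6 = 0.5, pos_x_7 = 7.5, pos_z_7 = 3.5, radius_7 = 1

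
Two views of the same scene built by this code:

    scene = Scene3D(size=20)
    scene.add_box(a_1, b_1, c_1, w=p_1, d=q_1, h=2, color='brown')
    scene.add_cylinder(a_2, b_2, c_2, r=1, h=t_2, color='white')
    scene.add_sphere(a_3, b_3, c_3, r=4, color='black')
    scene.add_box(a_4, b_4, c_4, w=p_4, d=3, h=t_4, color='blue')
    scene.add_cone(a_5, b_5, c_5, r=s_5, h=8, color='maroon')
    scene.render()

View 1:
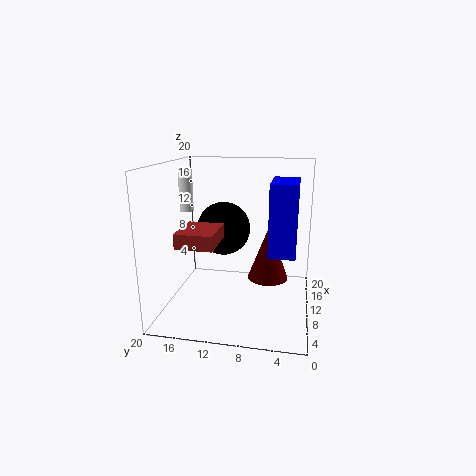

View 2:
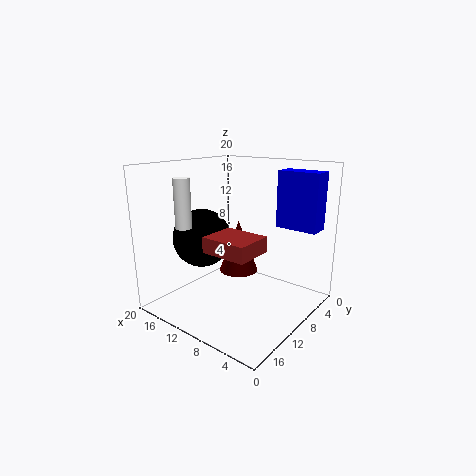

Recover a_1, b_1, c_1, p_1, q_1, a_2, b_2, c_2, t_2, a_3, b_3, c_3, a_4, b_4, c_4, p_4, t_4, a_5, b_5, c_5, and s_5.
a_1 = 4; b_1 = 12; c_1 = 10; p_1 = 6; q_1 = 5; a_2 = 12; b_2 = 18; c_2 = 13; t_2 = 6; a_3 = 14; b_3 = 13; c_3 = 10; a_4 = 1; b_4 = 2; c_4 = 11; p_4 = 6; t_4 = 8; a_5 = 13; b_5 = 6; c_5 = 3; s_5 = 3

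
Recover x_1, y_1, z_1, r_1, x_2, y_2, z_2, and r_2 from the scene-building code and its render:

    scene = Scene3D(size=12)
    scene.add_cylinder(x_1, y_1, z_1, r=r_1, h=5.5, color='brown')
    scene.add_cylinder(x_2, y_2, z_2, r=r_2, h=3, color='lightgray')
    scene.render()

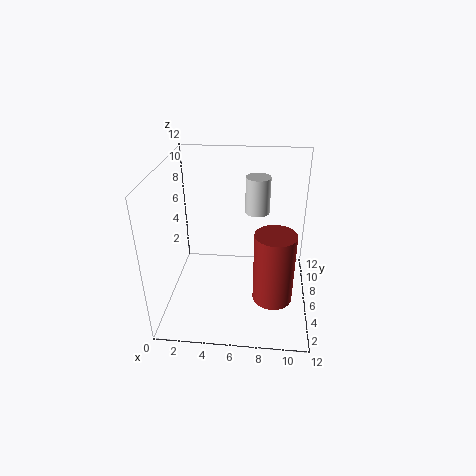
x_1 = 9; y_1 = 2.5; z_1 = 3; r_1 = 1.5; x_2 = 7.5; y_2 = 7; z_2 = 8; r_2 = 1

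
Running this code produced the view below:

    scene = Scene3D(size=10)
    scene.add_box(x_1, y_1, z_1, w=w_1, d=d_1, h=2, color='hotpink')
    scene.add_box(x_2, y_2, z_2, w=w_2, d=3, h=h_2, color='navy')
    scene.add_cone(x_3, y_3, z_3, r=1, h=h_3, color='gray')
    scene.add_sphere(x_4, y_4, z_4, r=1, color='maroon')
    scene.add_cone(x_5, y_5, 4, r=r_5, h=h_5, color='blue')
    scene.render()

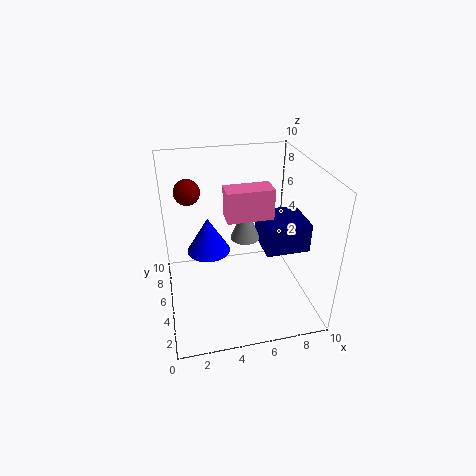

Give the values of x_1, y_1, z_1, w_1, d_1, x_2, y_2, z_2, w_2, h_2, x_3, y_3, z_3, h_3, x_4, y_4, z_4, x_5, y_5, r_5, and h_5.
x_1 = 4; y_1 = 3.5; z_1 = 7; w_1 = 3; d_1 = 1.5; x_2 = 6.5; y_2 = 3; z_2 = 4.5; w_2 = 3; h_2 = 2; x_3 = 5.5; y_3 = 5; z_3 = 5; h_3 = 2.5; x_4 = 2; y_4 = 9; z_4 = 7; x_5 = 3; y_5 = 5.5; r_5 = 1.5; h_5 = 2.5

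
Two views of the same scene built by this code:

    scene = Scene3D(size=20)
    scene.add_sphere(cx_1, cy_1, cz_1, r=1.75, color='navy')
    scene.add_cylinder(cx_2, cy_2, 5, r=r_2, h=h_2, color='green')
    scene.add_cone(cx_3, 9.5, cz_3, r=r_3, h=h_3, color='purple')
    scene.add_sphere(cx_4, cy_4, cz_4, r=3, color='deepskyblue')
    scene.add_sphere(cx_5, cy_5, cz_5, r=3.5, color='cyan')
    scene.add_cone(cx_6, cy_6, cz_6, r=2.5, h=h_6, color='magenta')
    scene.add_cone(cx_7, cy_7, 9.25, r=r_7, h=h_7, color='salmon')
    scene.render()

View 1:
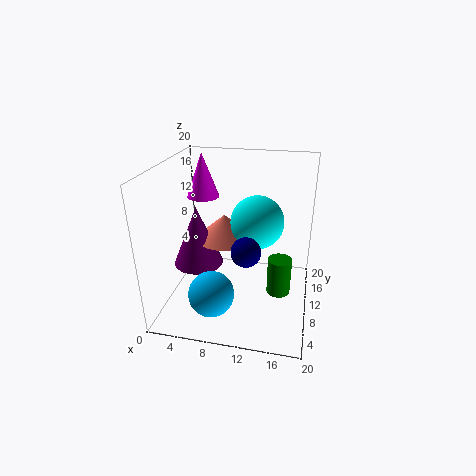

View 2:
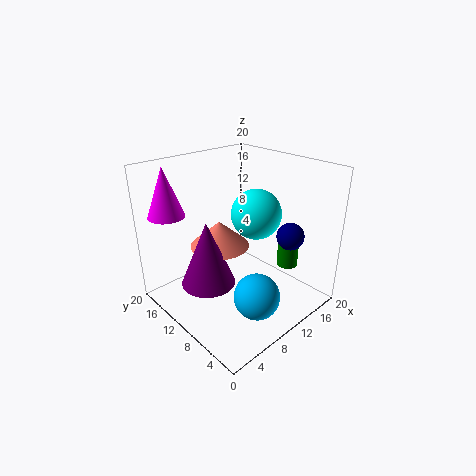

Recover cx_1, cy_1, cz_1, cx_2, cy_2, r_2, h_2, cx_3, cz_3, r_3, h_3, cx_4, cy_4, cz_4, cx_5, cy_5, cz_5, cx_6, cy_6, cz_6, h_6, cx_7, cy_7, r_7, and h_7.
cx_1 = 12.5
cy_1 = 3
cz_1 = 12
cx_2 = 16.25
cy_2 = 6
r_2 = 1.5
h_2 = 4.75
cx_3 = 4.25
cz_3 = 5.75
r_3 = 3.5
h_3 = 8.5
cx_4 = 7.75
cy_4 = 4
cz_4 = 4.5
cx_5 = 12.75
cy_5 = 9.25
cz_5 = 13
cx_6 = 3
cy_6 = 16.5
cz_6 = 13.25
h_6 = 6.75
cx_7 = 7.75
cy_7 = 11.25
r_7 = 4
h_7 = 3.5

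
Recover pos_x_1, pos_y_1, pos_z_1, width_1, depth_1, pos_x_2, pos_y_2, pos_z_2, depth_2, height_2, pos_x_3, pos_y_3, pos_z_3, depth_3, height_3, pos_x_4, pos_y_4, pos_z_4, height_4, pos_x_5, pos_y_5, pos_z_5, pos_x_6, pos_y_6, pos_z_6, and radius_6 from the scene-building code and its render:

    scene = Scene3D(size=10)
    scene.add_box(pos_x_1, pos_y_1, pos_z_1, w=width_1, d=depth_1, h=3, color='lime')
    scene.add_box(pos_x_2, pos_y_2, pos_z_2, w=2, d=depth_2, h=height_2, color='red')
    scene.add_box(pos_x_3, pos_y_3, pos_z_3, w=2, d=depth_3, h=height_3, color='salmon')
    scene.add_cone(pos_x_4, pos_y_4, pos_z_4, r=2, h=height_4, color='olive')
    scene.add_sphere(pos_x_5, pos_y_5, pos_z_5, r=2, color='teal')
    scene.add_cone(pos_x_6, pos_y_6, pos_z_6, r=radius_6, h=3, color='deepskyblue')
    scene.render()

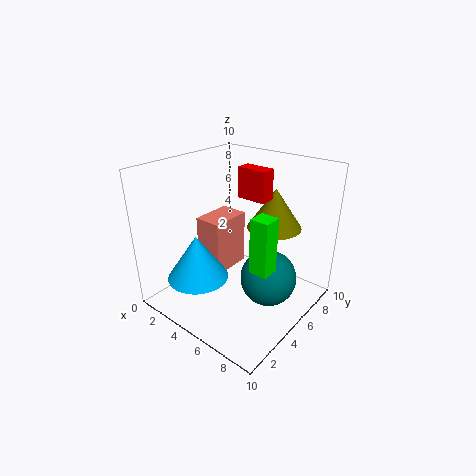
pos_x_1 = 9; pos_y_1 = 1; pos_z_1 = 6; width_1 = 1; depth_1 = 1; pos_x_2 = 5; pos_y_2 = 5; pos_z_2 = 8; depth_2 = 1; height_2 = 2; pos_x_3 = 2; pos_y_3 = 4; pos_z_3 = 2; depth_3 = 3; height_3 = 4; pos_x_4 = 6; pos_y_4 = 8; pos_z_4 = 5; height_4 = 3; pos_x_5 = 7; pos_y_5 = 6; pos_z_5 = 2; pos_x_6 = 4; pos_y_6 = 2; pos_z_6 = 3; radius_6 = 2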